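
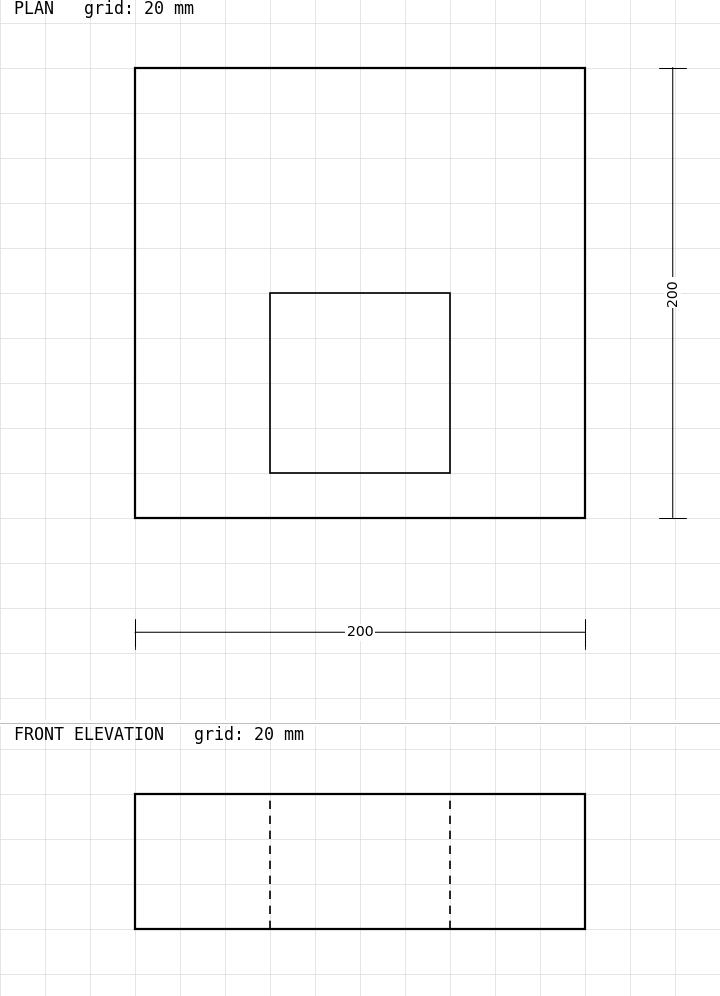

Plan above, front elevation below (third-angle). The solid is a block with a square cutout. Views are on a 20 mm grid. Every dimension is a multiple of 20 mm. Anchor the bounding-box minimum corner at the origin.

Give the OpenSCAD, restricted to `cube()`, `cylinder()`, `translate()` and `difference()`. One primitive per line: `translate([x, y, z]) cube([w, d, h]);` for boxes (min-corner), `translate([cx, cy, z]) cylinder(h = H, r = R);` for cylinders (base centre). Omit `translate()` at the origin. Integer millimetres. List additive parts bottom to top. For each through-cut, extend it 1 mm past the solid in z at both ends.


difference() {
  cube([200, 200, 60]);
  translate([60, 20, -1]) cube([80, 80, 62]);
}


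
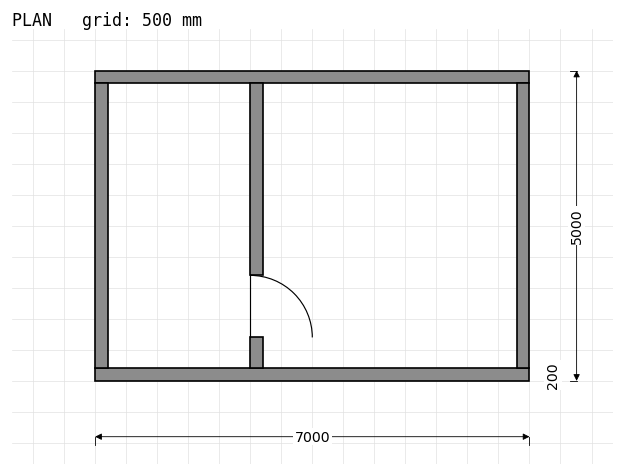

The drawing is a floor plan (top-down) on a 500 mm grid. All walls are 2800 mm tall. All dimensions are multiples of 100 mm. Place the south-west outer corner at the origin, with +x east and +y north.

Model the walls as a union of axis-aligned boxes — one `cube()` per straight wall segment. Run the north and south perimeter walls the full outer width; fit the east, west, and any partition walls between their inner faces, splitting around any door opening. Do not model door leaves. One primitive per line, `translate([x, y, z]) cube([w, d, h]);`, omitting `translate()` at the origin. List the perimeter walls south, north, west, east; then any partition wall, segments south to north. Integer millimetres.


cube([7000, 200, 2800]);
translate([0, 4800, 0]) cube([7000, 200, 2800]);
translate([0, 200, 0]) cube([200, 4600, 2800]);
translate([6800, 200, 0]) cube([200, 4600, 2800]);
translate([2500, 200, 0]) cube([200, 500, 2800]);
translate([2500, 1700, 0]) cube([200, 3100, 2800]);


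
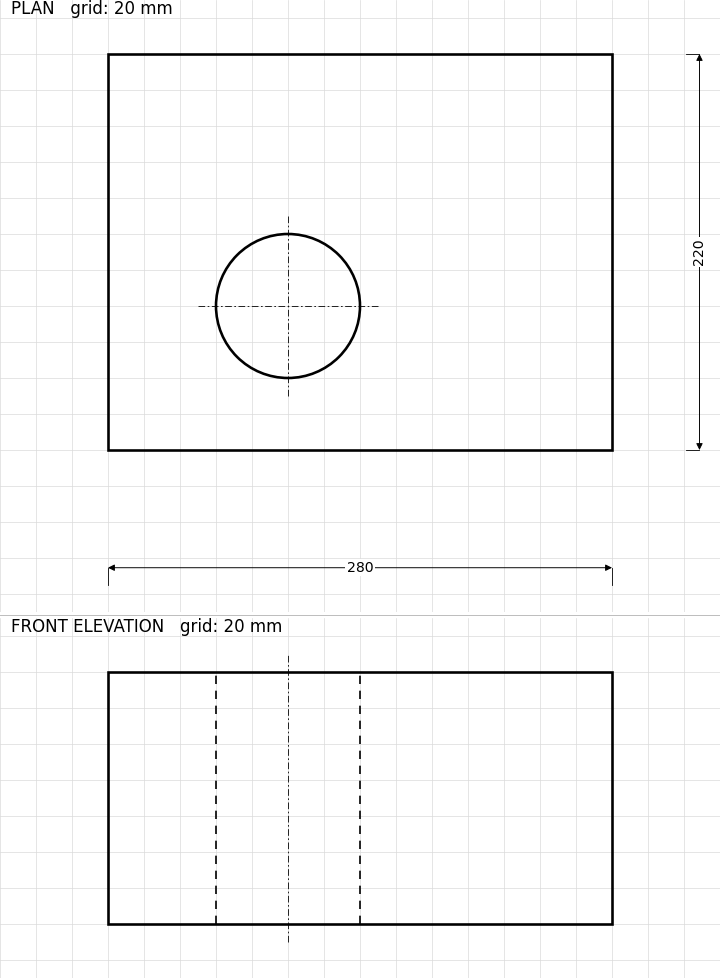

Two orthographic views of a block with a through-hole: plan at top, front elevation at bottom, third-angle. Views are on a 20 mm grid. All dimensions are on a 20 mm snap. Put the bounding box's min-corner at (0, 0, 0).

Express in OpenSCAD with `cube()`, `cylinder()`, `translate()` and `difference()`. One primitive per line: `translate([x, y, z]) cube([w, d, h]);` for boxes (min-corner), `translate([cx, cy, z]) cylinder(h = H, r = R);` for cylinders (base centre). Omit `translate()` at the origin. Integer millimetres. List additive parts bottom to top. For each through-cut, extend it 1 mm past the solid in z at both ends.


difference() {
  cube([280, 220, 140]);
  translate([100, 80, -1]) cylinder(h = 142, r = 40);
}


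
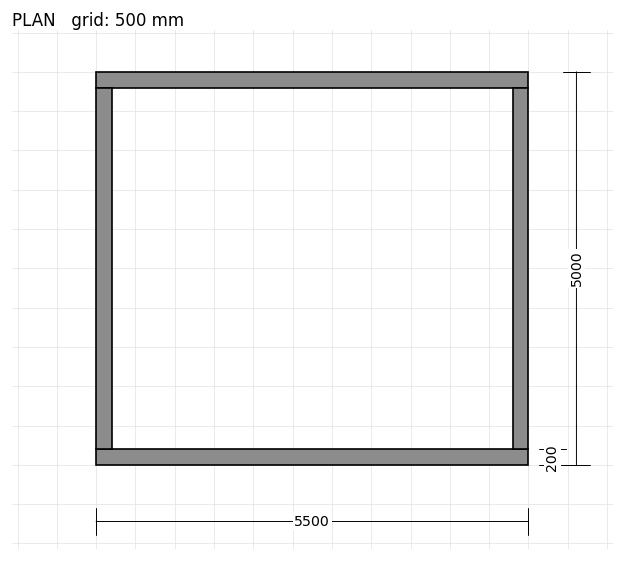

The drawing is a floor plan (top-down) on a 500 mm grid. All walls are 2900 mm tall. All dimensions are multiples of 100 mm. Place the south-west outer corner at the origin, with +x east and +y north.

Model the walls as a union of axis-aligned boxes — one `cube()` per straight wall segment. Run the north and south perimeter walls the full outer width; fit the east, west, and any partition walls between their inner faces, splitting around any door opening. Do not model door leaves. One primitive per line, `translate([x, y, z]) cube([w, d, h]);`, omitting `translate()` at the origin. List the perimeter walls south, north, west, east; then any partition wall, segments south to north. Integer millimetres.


cube([5500, 200, 2900]);
translate([0, 4800, 0]) cube([5500, 200, 2900]);
translate([0, 200, 0]) cube([200, 4600, 2900]);
translate([5300, 200, 0]) cube([200, 4600, 2900]);


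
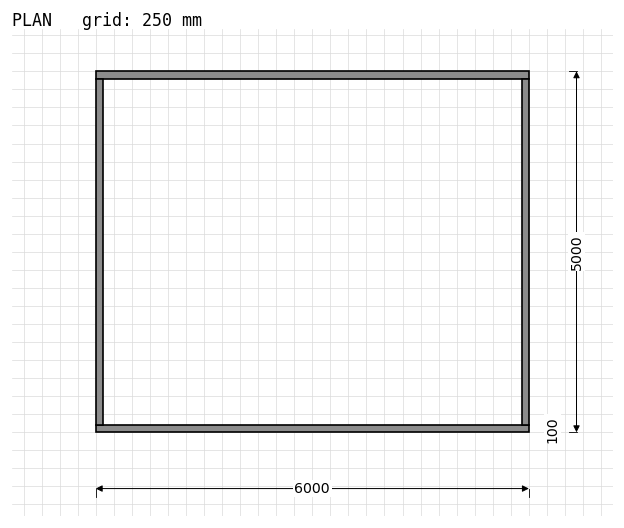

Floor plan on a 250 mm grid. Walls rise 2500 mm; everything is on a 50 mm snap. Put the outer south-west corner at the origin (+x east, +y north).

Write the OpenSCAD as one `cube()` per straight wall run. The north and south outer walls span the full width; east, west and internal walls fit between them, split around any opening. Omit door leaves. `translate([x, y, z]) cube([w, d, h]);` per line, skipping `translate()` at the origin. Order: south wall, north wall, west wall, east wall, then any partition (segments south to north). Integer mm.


cube([6000, 100, 2500]);
translate([0, 4900, 0]) cube([6000, 100, 2500]);
translate([0, 100, 0]) cube([100, 4800, 2500]);
translate([5900, 100, 0]) cube([100, 4800, 2500]);


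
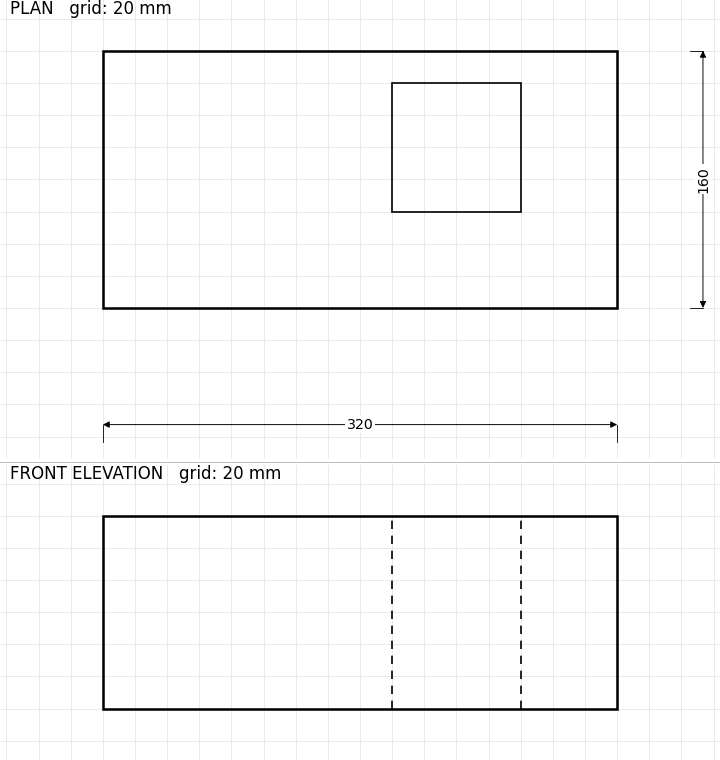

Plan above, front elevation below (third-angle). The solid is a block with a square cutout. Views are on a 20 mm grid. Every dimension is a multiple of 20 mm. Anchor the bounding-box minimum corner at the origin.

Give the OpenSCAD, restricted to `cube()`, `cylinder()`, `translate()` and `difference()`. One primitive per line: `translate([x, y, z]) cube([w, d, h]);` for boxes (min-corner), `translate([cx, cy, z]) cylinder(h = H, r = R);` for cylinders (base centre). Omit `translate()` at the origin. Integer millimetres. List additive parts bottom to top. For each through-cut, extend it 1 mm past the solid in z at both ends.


difference() {
  cube([320, 160, 120]);
  translate([180, 60, -1]) cube([80, 80, 122]);
}


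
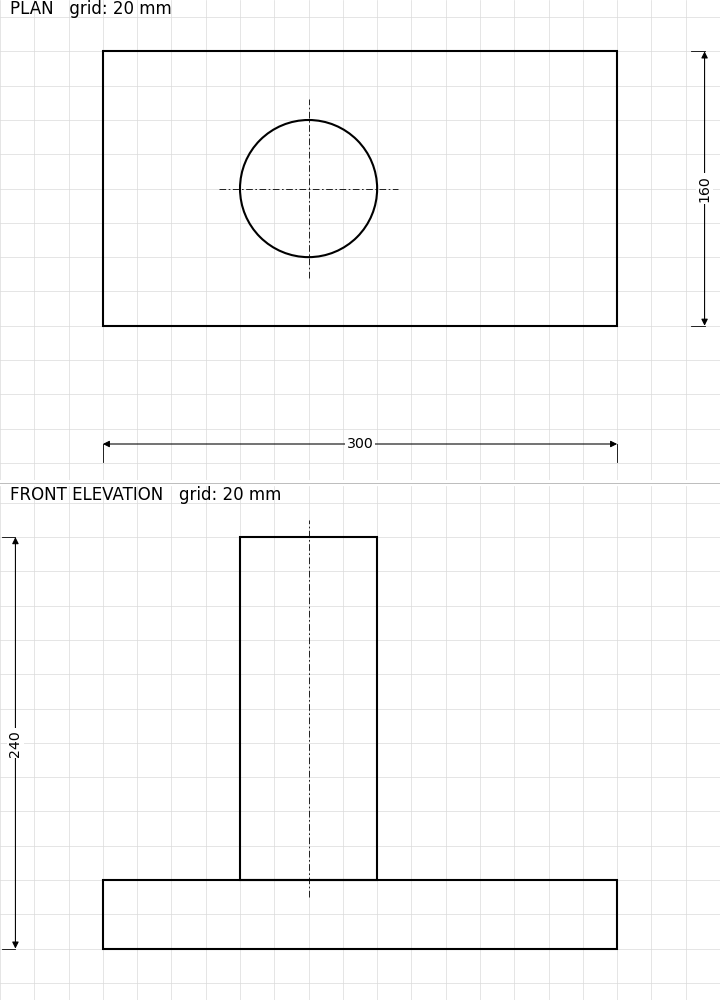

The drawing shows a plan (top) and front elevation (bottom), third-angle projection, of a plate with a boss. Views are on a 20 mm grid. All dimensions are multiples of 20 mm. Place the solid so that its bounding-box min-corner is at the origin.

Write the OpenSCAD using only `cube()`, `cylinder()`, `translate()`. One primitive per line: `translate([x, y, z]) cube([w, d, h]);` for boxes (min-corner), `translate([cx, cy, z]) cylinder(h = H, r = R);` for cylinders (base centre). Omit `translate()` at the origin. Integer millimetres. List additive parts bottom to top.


cube([300, 160, 40]);
translate([120, 80, 40]) cylinder(h = 200, r = 40);


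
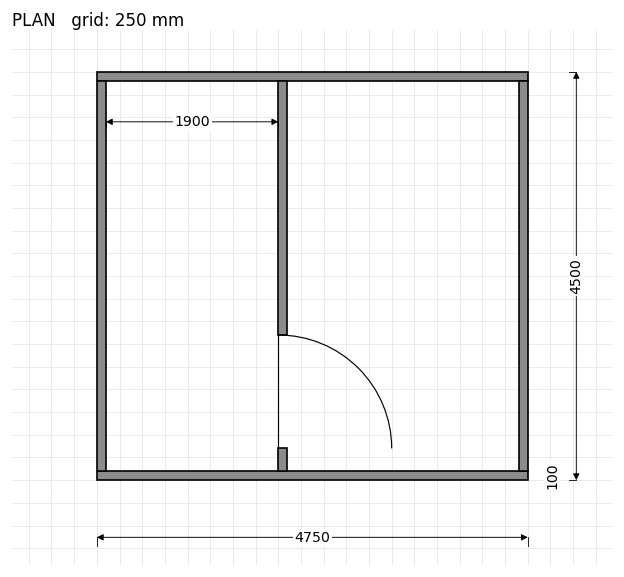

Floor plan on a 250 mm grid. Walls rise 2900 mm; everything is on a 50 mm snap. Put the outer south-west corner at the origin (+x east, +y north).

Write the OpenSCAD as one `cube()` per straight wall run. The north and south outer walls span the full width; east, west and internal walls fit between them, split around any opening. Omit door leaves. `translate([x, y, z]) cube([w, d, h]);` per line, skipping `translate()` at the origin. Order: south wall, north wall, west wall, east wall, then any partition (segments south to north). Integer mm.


cube([4750, 100, 2900]);
translate([0, 4400, 0]) cube([4750, 100, 2900]);
translate([0, 100, 0]) cube([100, 4300, 2900]);
translate([4650, 100, 0]) cube([100, 4300, 2900]);
translate([2000, 100, 0]) cube([100, 250, 2900]);
translate([2000, 1600, 0]) cube([100, 2800, 2900]);


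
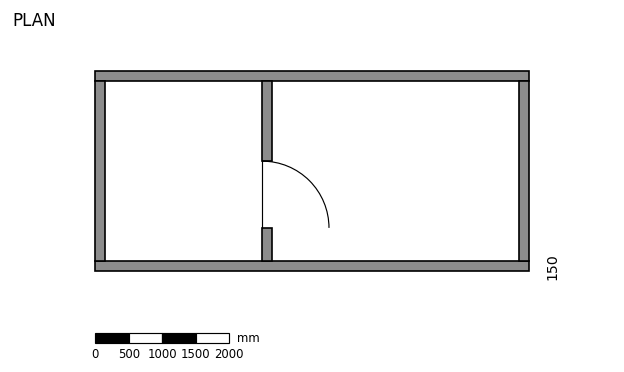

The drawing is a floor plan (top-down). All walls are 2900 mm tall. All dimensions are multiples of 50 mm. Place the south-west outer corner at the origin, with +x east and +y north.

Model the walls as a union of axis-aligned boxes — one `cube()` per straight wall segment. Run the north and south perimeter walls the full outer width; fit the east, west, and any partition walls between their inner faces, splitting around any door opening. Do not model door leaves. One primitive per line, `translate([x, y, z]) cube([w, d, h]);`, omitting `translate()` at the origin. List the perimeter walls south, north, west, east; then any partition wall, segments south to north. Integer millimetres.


cube([6500, 150, 2900]);
translate([0, 2850, 0]) cube([6500, 150, 2900]);
translate([0, 150, 0]) cube([150, 2700, 2900]);
translate([6350, 150, 0]) cube([150, 2700, 2900]);
translate([2500, 150, 0]) cube([150, 500, 2900]);
translate([2500, 1650, 0]) cube([150, 1200, 2900]);


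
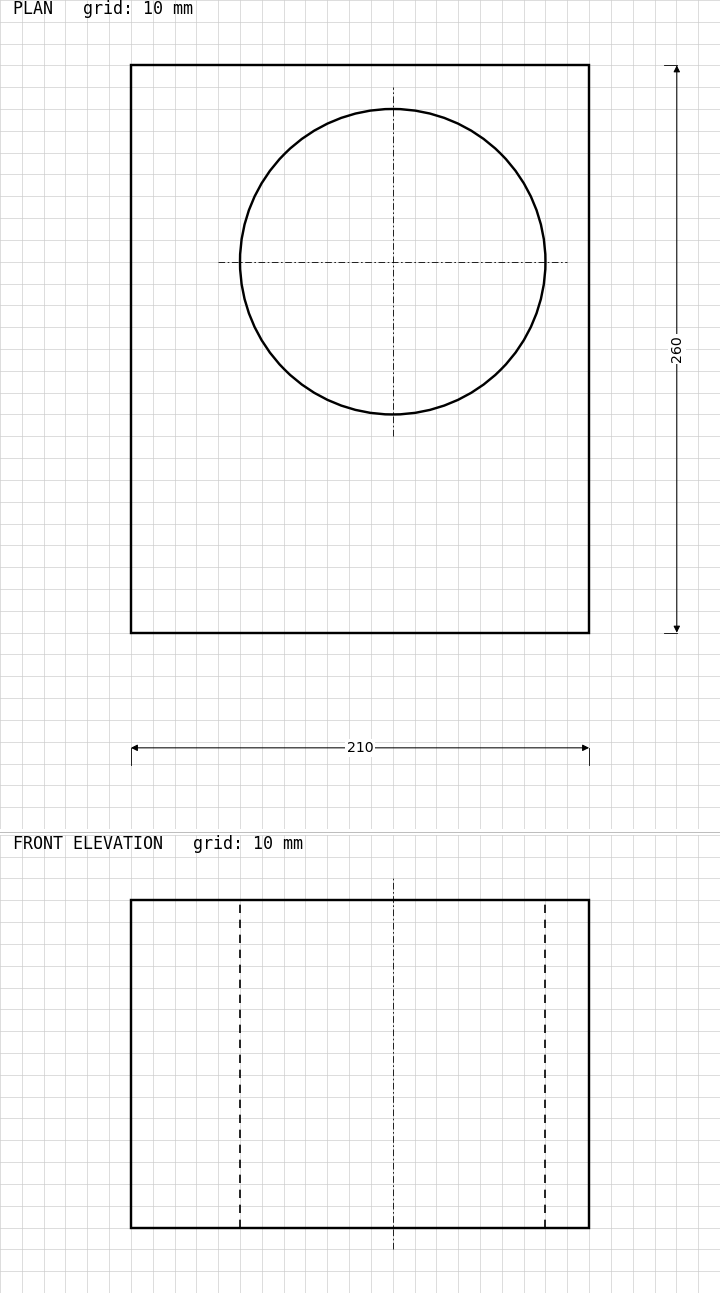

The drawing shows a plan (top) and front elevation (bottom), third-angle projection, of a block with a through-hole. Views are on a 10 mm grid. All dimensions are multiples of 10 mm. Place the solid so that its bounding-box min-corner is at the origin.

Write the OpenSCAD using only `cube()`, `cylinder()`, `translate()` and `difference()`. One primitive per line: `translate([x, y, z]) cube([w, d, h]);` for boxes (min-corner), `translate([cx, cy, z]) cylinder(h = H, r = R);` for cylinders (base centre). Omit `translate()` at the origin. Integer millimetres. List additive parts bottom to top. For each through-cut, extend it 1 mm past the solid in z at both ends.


difference() {
  cube([210, 260, 150]);
  translate([120, 170, -1]) cylinder(h = 152, r = 70);
}


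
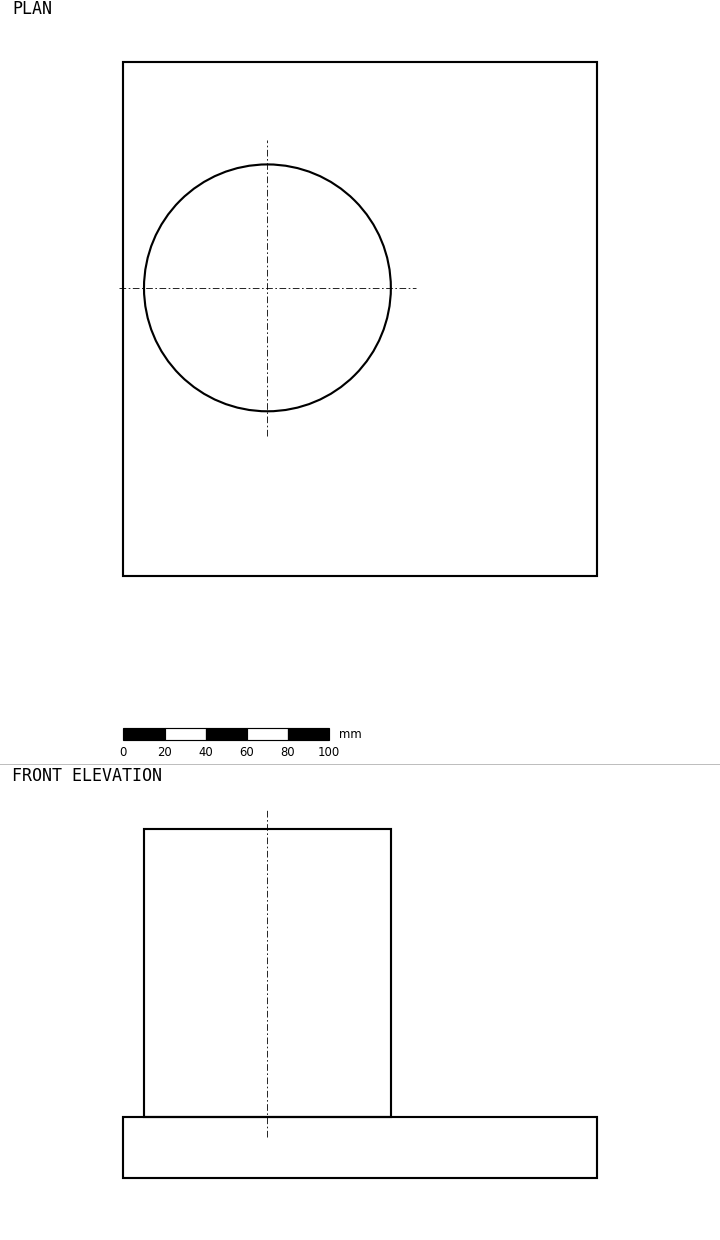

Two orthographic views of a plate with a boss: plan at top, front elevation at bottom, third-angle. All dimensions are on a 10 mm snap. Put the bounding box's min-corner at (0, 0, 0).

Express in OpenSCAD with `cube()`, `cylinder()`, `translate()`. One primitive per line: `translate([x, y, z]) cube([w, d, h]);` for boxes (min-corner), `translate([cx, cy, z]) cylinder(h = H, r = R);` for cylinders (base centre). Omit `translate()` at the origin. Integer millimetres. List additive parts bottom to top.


cube([230, 250, 30]);
translate([70, 140, 30]) cylinder(h = 140, r = 60);


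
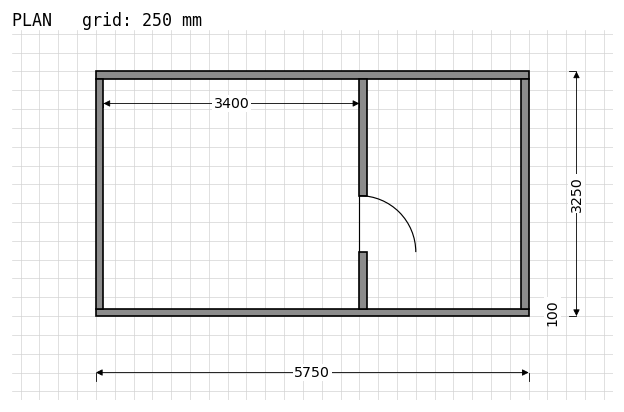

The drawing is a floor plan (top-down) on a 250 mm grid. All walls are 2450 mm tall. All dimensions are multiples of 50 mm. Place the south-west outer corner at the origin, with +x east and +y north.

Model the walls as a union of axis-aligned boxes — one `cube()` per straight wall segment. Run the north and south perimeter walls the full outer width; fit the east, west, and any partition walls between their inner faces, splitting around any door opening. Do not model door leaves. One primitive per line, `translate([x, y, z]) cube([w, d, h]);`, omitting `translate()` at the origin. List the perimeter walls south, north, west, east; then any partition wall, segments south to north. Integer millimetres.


cube([5750, 100, 2450]);
translate([0, 3150, 0]) cube([5750, 100, 2450]);
translate([0, 100, 0]) cube([100, 3050, 2450]);
translate([5650, 100, 0]) cube([100, 3050, 2450]);
translate([3500, 100, 0]) cube([100, 750, 2450]);
translate([3500, 1600, 0]) cube([100, 1550, 2450]);


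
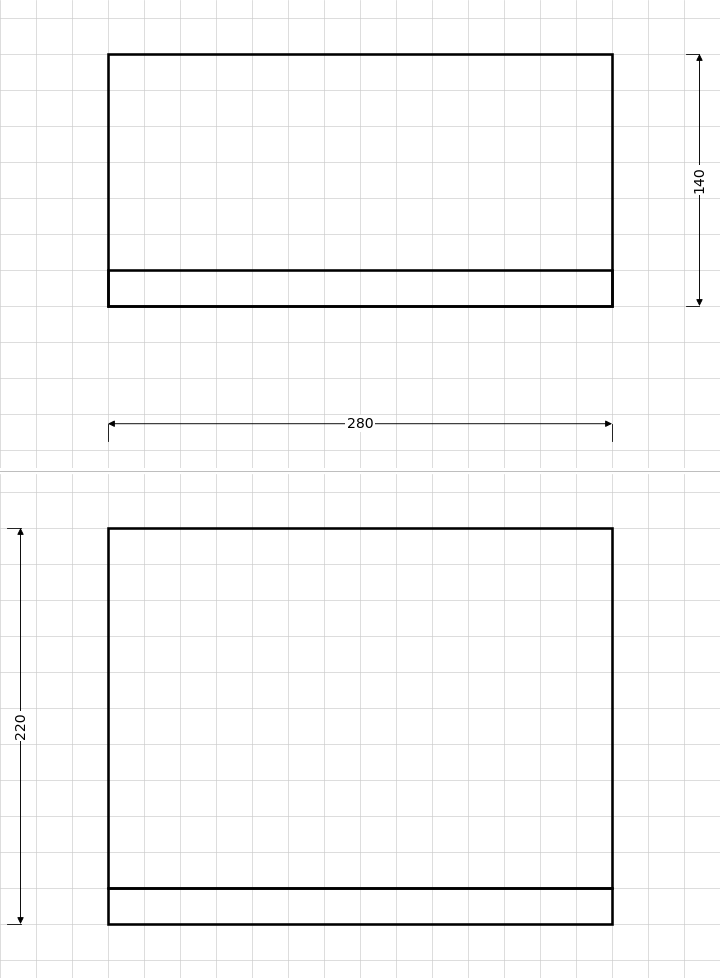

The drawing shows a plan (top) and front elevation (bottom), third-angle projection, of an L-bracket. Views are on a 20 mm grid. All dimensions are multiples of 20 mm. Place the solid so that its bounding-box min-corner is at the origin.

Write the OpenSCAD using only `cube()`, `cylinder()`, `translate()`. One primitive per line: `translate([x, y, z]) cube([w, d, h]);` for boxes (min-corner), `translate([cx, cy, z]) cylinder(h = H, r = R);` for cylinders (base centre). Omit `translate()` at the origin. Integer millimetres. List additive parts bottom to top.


cube([280, 140, 20]);
translate([0, 0, 20]) cube([280, 20, 200]);


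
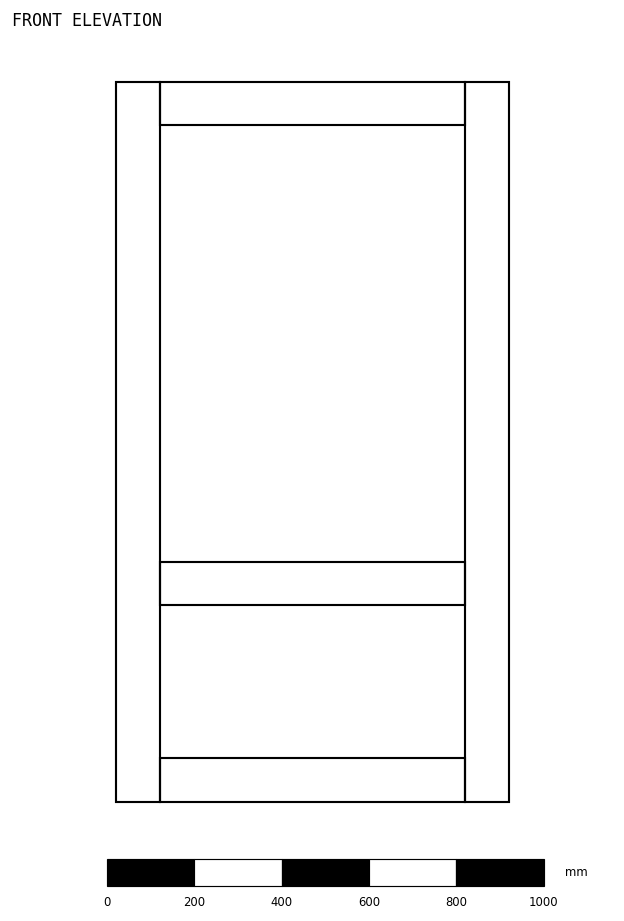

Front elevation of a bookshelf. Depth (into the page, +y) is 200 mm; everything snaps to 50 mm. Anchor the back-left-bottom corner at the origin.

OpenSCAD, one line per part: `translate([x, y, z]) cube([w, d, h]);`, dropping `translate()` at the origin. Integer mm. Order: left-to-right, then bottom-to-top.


cube([100, 200, 1650]);
translate([100, 0, 0]) cube([700, 200, 100]);
translate([100, 0, 450]) cube([700, 200, 100]);
translate([100, 0, 1550]) cube([700, 200, 100]);
translate([800, 0, 0]) cube([100, 200, 1650]);


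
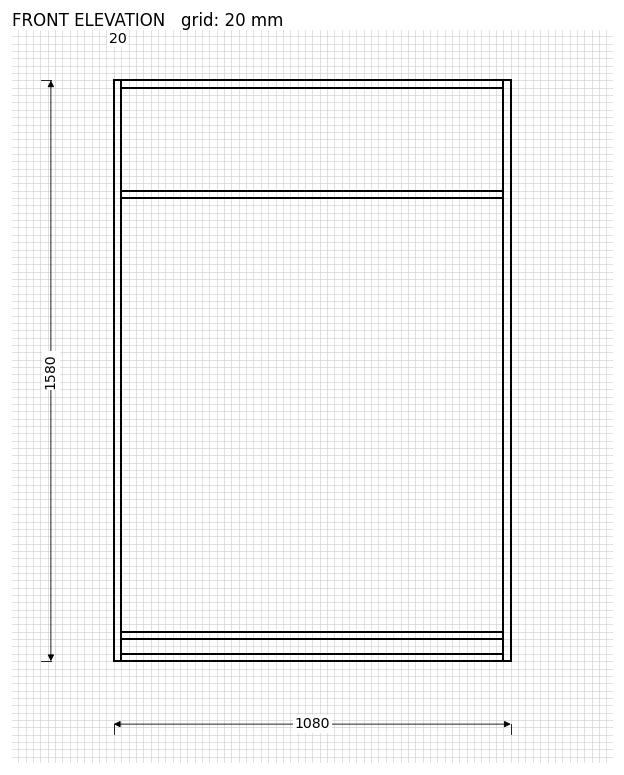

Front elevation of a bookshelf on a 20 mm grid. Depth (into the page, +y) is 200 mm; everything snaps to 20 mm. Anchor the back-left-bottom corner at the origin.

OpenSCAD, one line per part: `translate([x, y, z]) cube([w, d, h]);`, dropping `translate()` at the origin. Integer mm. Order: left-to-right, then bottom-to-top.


cube([20, 200, 1580]);
translate([20, 0, 0]) cube([1040, 200, 20]);
translate([20, 0, 60]) cube([1040, 200, 20]);
translate([20, 0, 1260]) cube([1040, 200, 20]);
translate([20, 0, 1560]) cube([1040, 200, 20]);
translate([1060, 0, 0]) cube([20, 200, 1580]);


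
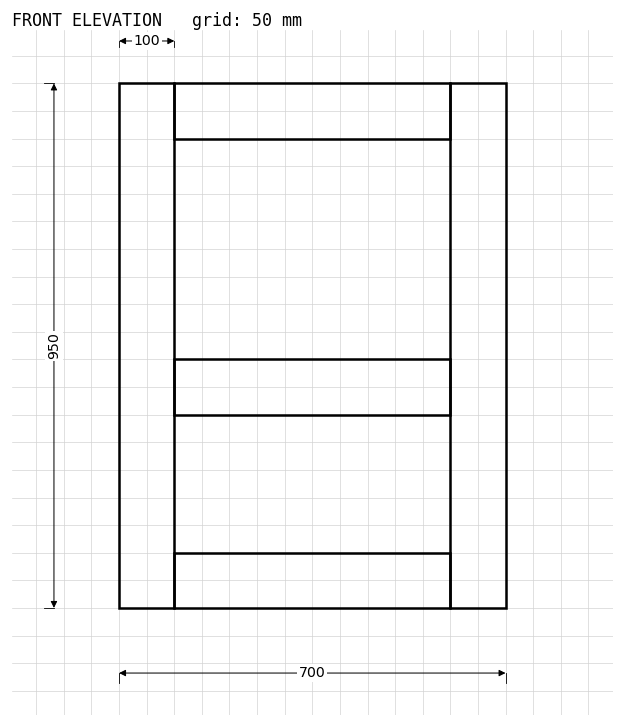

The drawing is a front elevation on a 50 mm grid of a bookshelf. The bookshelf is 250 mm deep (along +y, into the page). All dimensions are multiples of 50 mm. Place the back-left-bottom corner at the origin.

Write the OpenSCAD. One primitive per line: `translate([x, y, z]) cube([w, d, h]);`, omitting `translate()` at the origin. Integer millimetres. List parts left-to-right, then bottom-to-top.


cube([100, 250, 950]);
translate([100, 0, 0]) cube([500, 250, 100]);
translate([100, 0, 350]) cube([500, 250, 100]);
translate([100, 0, 850]) cube([500, 250, 100]);
translate([600, 0, 0]) cube([100, 250, 950]);


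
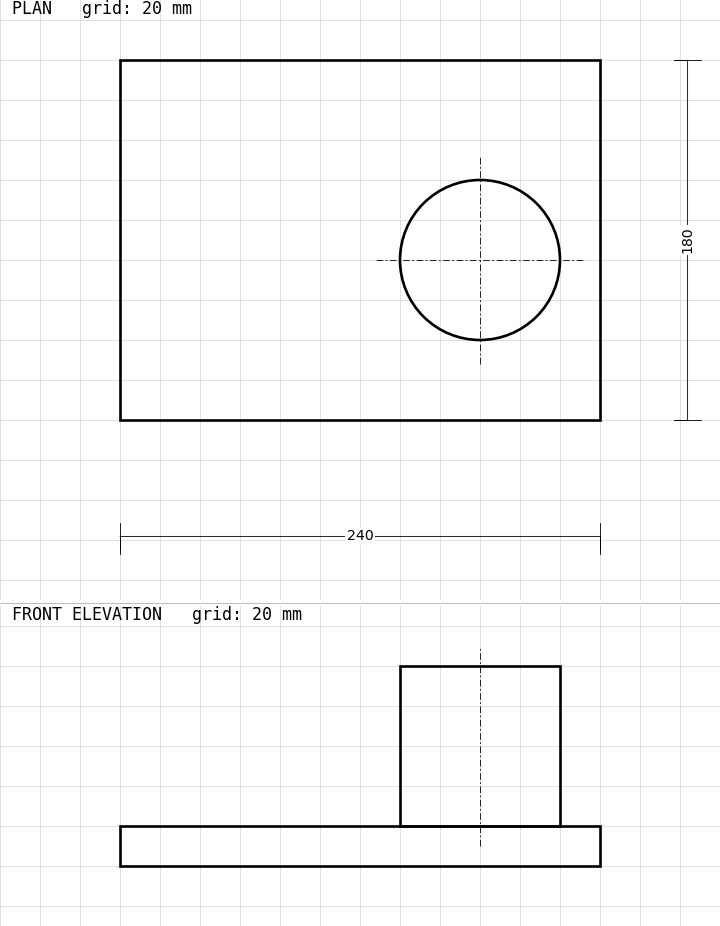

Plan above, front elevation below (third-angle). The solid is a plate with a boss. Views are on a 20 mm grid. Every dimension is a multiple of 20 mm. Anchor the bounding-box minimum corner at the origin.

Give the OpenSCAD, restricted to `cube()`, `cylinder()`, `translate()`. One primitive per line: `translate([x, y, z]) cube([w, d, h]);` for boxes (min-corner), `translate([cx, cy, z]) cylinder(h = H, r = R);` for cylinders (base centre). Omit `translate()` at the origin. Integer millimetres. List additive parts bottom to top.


cube([240, 180, 20]);
translate([180, 80, 20]) cylinder(h = 80, r = 40);


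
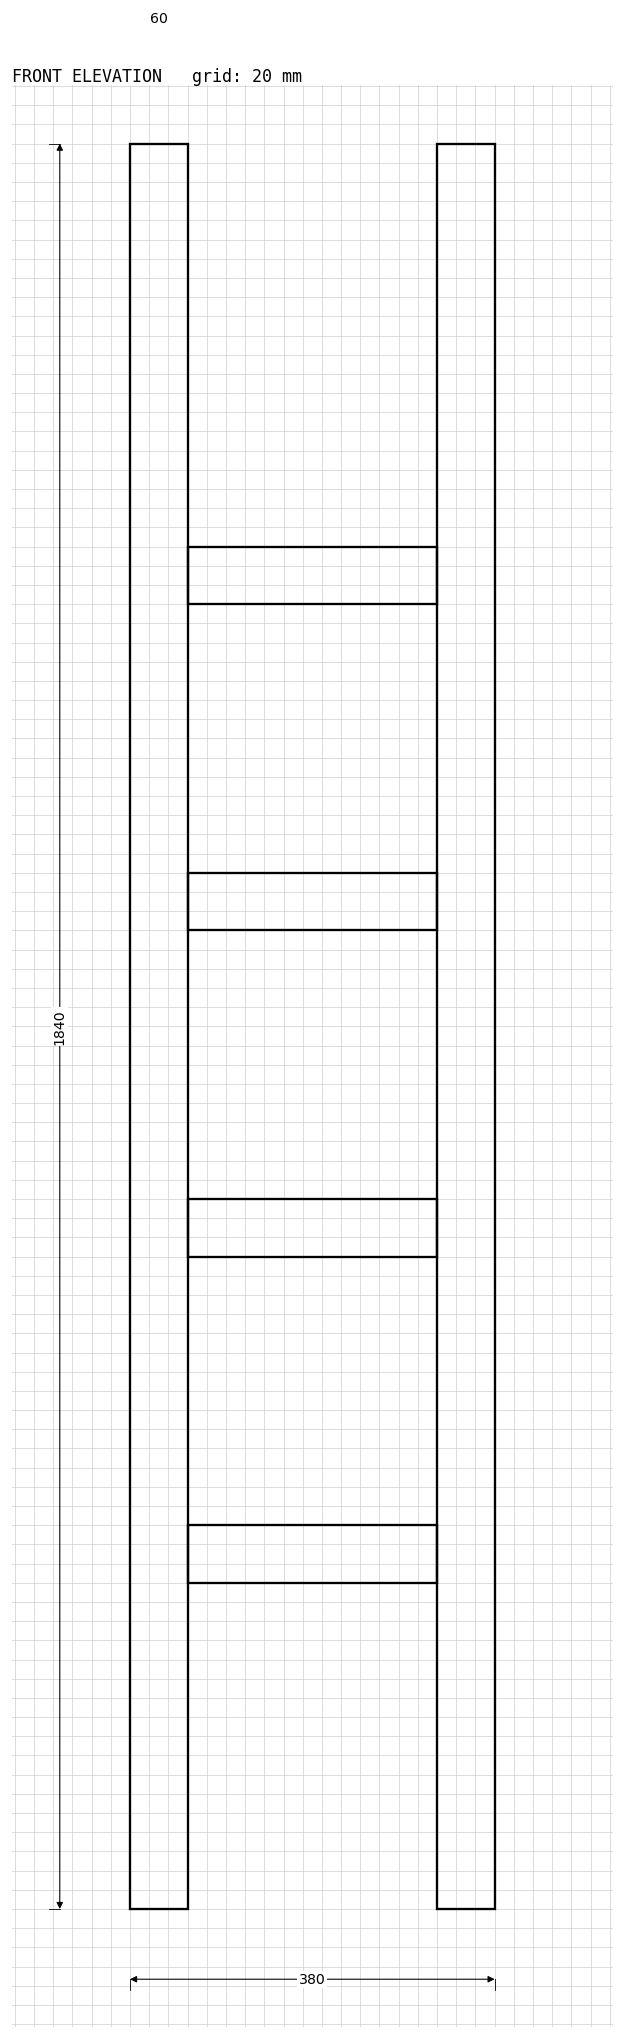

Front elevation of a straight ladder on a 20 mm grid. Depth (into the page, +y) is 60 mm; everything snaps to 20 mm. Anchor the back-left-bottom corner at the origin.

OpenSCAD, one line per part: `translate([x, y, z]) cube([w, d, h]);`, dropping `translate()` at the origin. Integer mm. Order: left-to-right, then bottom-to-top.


cube([60, 60, 1840]);
translate([60, 0, 340]) cube([260, 60, 60]);
translate([60, 0, 680]) cube([260, 60, 60]);
translate([60, 0, 1020]) cube([260, 60, 60]);
translate([60, 0, 1360]) cube([260, 60, 60]);
translate([320, 0, 0]) cube([60, 60, 1840]);


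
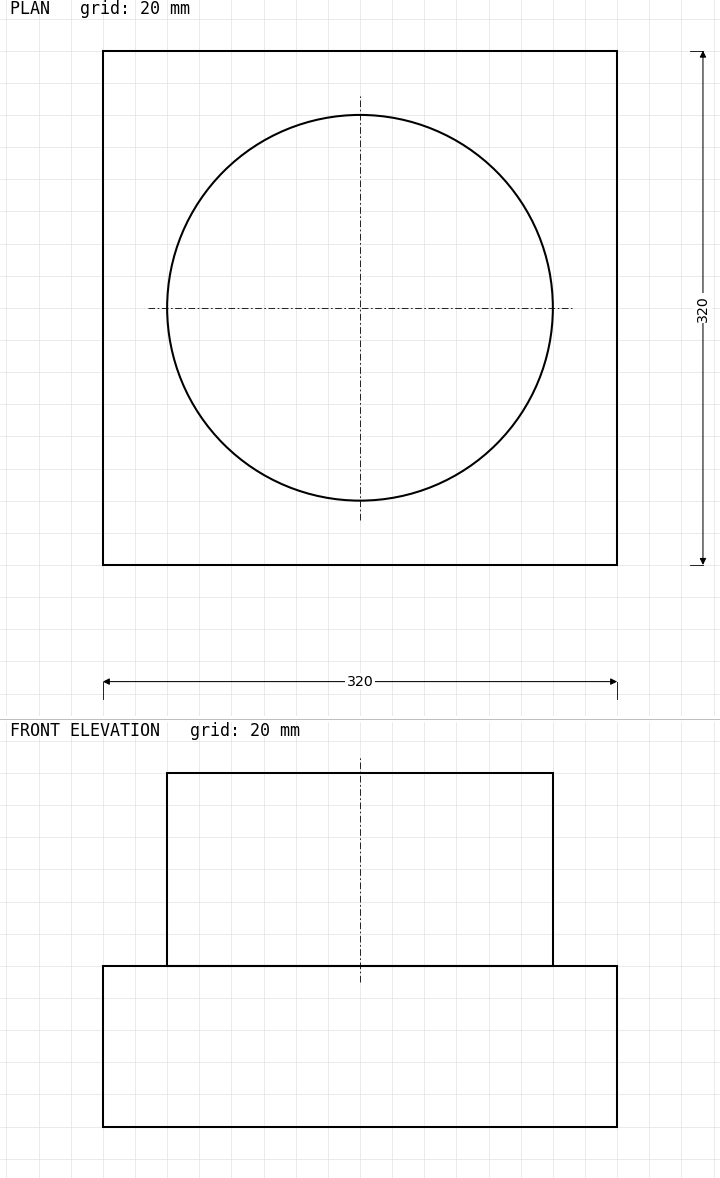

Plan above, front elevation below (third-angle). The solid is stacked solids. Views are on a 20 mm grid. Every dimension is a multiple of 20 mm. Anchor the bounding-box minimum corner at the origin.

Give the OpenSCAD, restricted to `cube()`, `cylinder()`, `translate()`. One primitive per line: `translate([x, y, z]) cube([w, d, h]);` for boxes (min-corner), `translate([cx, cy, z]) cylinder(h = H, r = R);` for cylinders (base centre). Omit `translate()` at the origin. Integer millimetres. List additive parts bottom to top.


cube([320, 320, 100]);
translate([160, 160, 100]) cylinder(h = 120, r = 120);


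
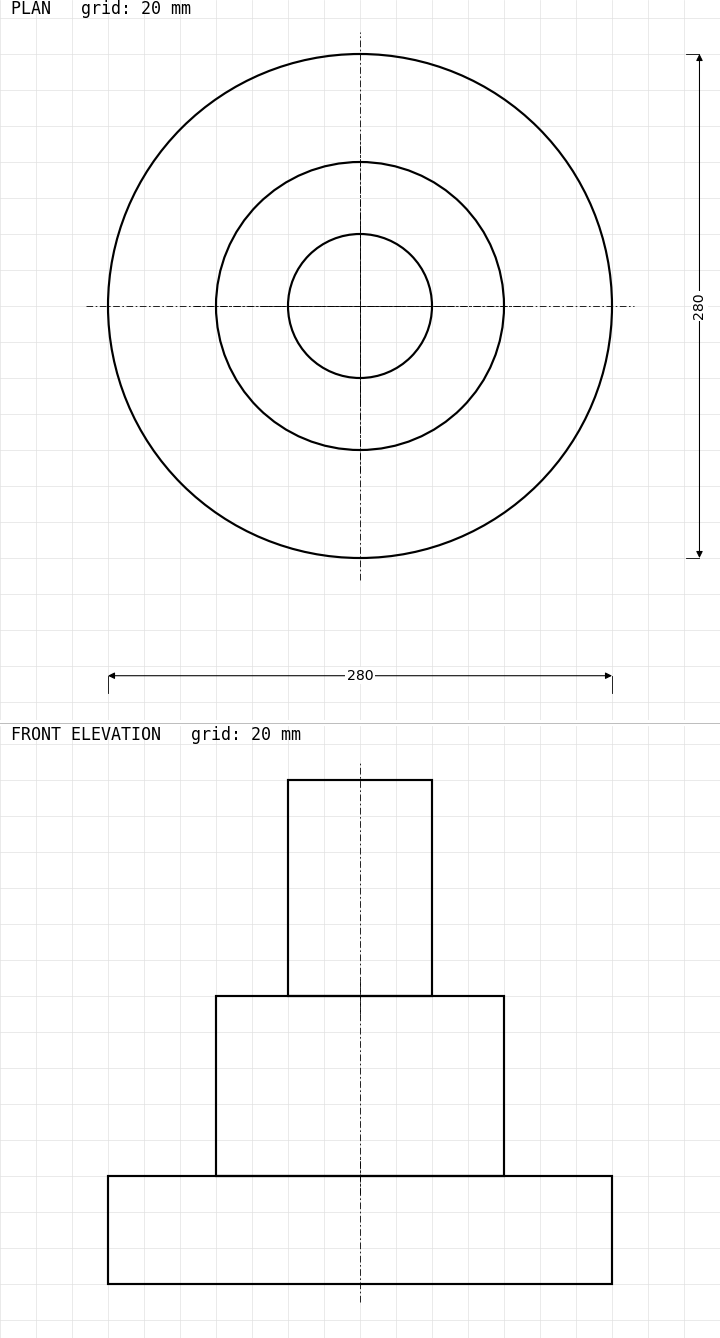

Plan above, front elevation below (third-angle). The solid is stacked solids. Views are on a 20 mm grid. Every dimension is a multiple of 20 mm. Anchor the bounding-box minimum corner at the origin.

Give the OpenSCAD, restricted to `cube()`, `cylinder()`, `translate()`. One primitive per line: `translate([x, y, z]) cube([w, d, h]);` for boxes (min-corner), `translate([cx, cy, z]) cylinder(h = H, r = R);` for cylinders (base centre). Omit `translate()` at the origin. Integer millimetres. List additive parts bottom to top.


translate([140, 140, 0]) cylinder(h = 60, r = 140);
translate([140, 140, 60]) cylinder(h = 100, r = 80);
translate([140, 140, 160]) cylinder(h = 120, r = 40);


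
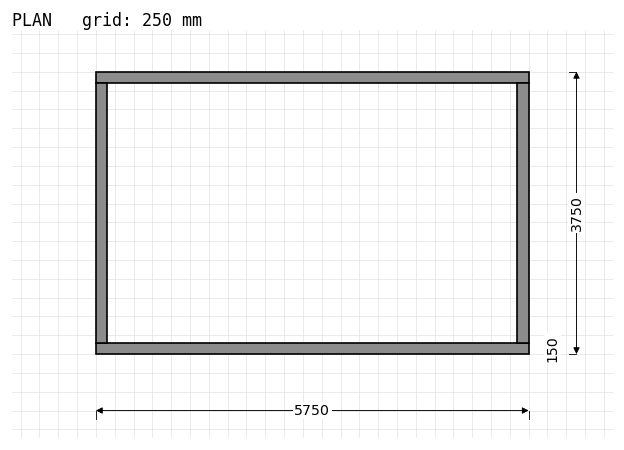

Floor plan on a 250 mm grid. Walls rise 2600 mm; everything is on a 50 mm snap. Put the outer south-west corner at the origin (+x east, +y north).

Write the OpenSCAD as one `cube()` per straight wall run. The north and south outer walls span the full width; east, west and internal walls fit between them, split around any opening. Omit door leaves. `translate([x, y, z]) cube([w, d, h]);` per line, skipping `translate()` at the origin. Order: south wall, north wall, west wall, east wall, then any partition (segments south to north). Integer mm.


cube([5750, 150, 2600]);
translate([0, 3600, 0]) cube([5750, 150, 2600]);
translate([0, 150, 0]) cube([150, 3450, 2600]);
translate([5600, 150, 0]) cube([150, 3450, 2600]);


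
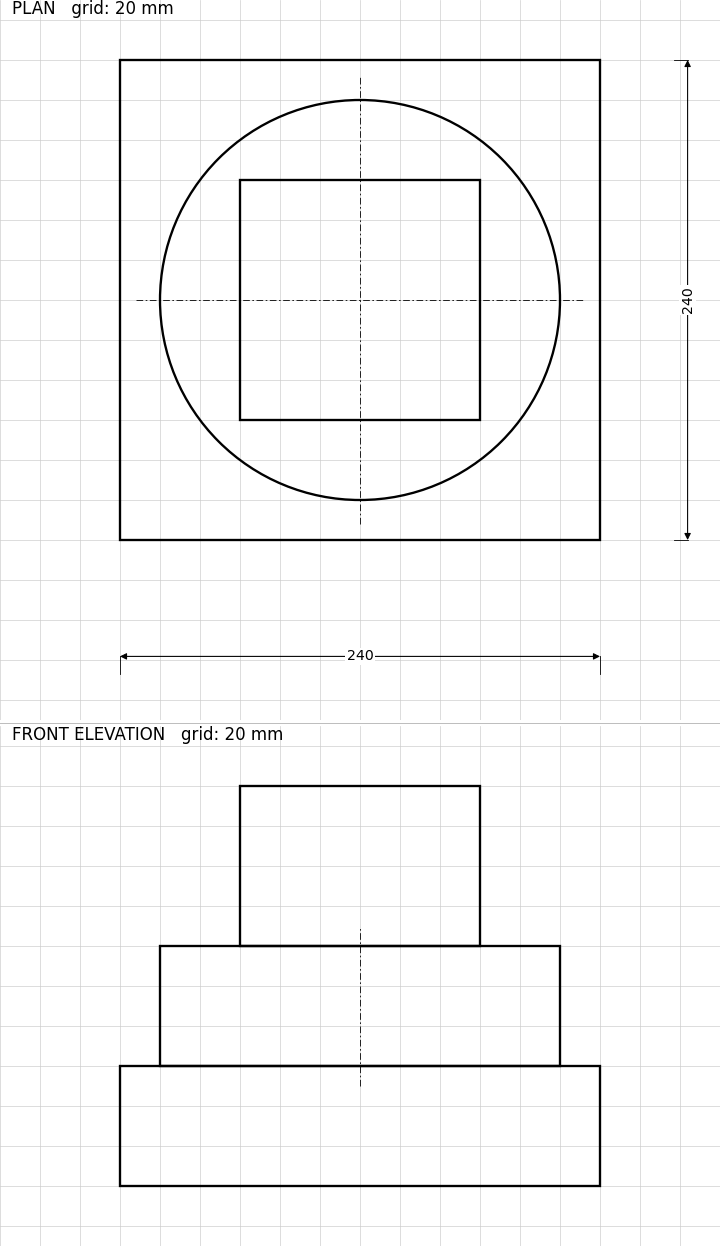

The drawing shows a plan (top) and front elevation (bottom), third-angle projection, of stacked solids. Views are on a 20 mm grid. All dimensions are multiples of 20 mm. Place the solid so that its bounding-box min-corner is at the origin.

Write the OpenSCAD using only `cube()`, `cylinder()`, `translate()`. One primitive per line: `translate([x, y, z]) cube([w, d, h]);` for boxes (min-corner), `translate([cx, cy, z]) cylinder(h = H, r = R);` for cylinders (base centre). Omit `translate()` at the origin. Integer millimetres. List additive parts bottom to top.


cube([240, 240, 60]);
translate([120, 120, 60]) cylinder(h = 60, r = 100);
translate([60, 60, 120]) cube([120, 120, 80]);


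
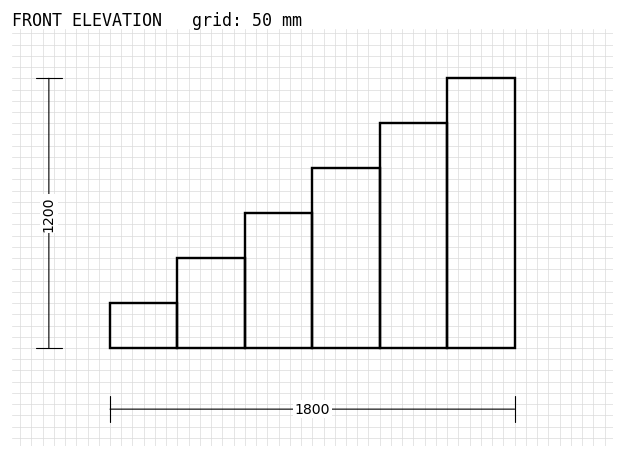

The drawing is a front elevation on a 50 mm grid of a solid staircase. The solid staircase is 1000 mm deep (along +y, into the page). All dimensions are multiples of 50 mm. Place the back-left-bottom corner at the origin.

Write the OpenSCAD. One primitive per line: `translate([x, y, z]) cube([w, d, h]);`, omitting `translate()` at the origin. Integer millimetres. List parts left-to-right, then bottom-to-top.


cube([300, 1000, 200]);
translate([300, 0, 0]) cube([300, 1000, 400]);
translate([600, 0, 0]) cube([300, 1000, 600]);
translate([900, 0, 0]) cube([300, 1000, 800]);
translate([1200, 0, 0]) cube([300, 1000, 1000]);
translate([1500, 0, 0]) cube([300, 1000, 1200]);


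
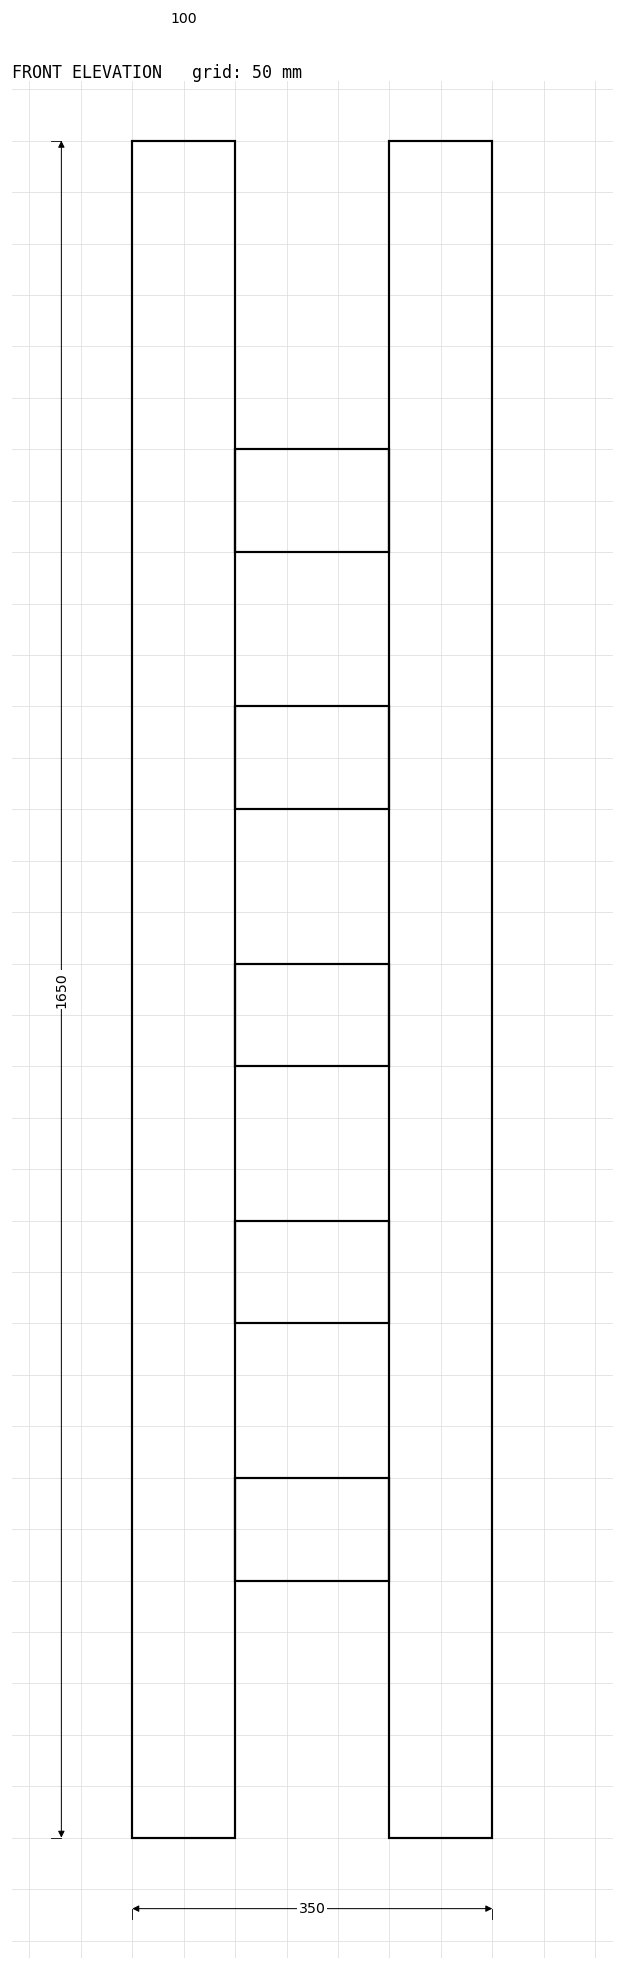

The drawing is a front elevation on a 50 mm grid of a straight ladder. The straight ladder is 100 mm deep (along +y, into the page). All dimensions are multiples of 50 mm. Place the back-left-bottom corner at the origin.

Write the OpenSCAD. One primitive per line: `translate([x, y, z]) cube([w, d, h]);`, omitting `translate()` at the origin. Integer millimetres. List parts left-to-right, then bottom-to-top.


cube([100, 100, 1650]);
translate([100, 0, 250]) cube([150, 100, 100]);
translate([100, 0, 500]) cube([150, 100, 100]);
translate([100, 0, 750]) cube([150, 100, 100]);
translate([100, 0, 1000]) cube([150, 100, 100]);
translate([100, 0, 1250]) cube([150, 100, 100]);
translate([250, 0, 0]) cube([100, 100, 1650]);


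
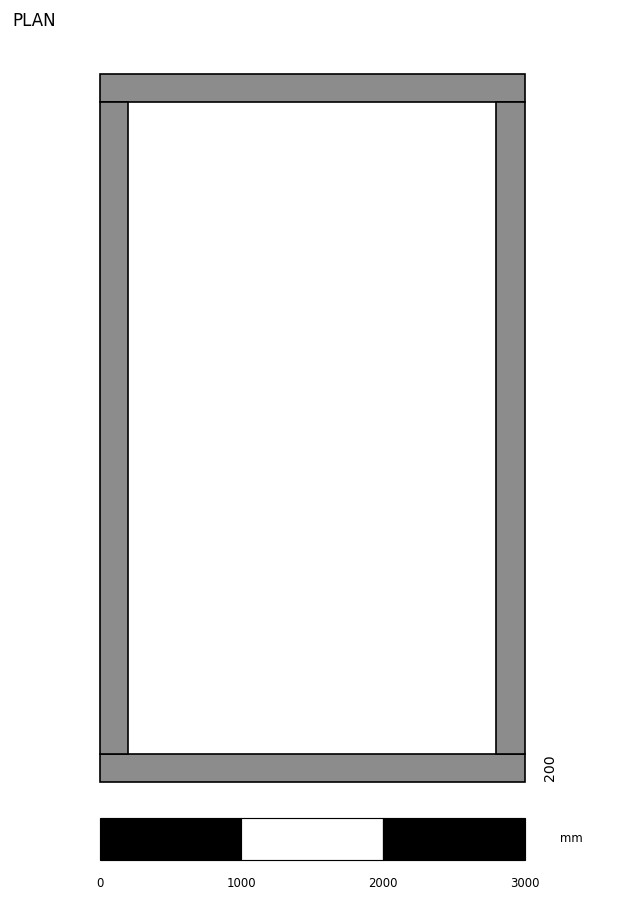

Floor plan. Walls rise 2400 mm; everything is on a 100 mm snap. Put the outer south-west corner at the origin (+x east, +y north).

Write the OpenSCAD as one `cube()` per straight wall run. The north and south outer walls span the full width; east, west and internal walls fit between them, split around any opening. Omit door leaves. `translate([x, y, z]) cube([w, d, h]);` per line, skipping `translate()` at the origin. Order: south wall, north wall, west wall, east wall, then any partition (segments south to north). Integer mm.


cube([3000, 200, 2400]);
translate([0, 4800, 0]) cube([3000, 200, 2400]);
translate([0, 200, 0]) cube([200, 4600, 2400]);
translate([2800, 200, 0]) cube([200, 4600, 2400]);


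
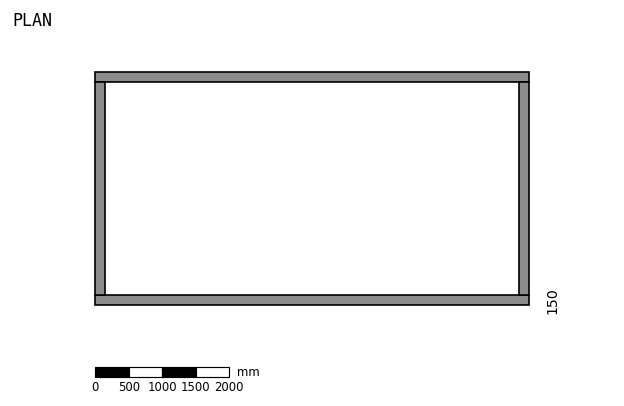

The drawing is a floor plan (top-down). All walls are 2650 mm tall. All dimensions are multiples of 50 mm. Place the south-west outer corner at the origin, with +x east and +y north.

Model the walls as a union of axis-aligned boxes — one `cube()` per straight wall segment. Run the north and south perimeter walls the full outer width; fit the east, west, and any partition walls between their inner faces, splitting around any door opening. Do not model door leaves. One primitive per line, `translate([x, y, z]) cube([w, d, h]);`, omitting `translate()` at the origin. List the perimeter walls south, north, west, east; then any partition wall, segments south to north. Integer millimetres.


cube([6500, 150, 2650]);
translate([0, 3350, 0]) cube([6500, 150, 2650]);
translate([0, 150, 0]) cube([150, 3200, 2650]);
translate([6350, 150, 0]) cube([150, 3200, 2650]);


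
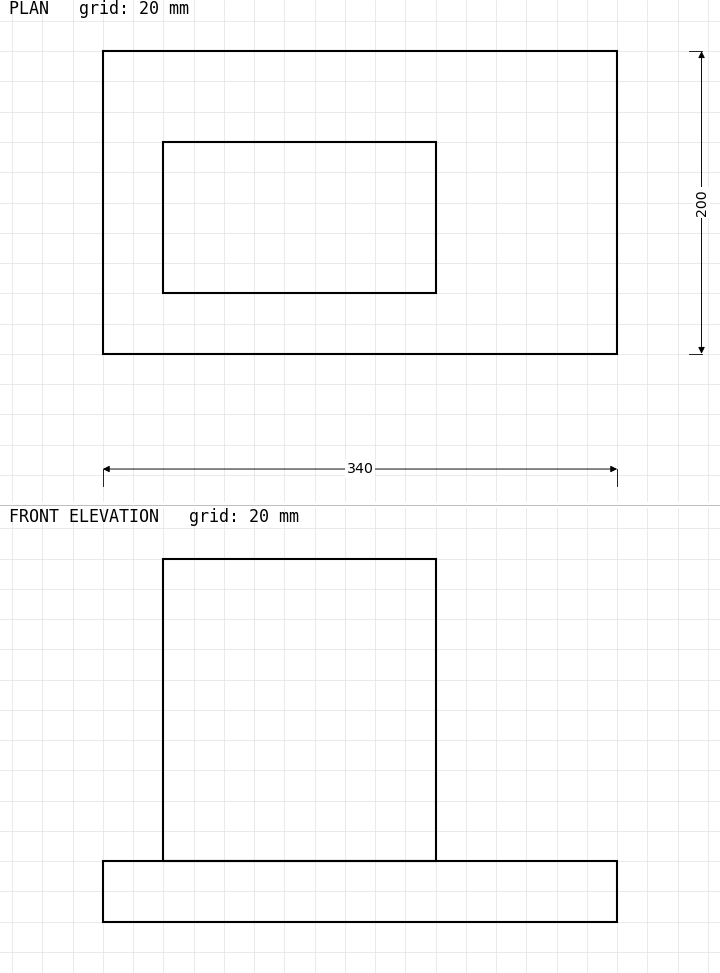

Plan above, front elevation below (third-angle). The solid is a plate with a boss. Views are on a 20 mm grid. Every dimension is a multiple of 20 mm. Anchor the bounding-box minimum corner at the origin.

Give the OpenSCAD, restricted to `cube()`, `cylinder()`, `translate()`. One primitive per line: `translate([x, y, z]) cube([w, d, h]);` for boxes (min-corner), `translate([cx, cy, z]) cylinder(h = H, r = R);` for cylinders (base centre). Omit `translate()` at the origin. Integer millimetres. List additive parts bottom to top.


cube([340, 200, 40]);
translate([40, 40, 40]) cube([180, 100, 200]);


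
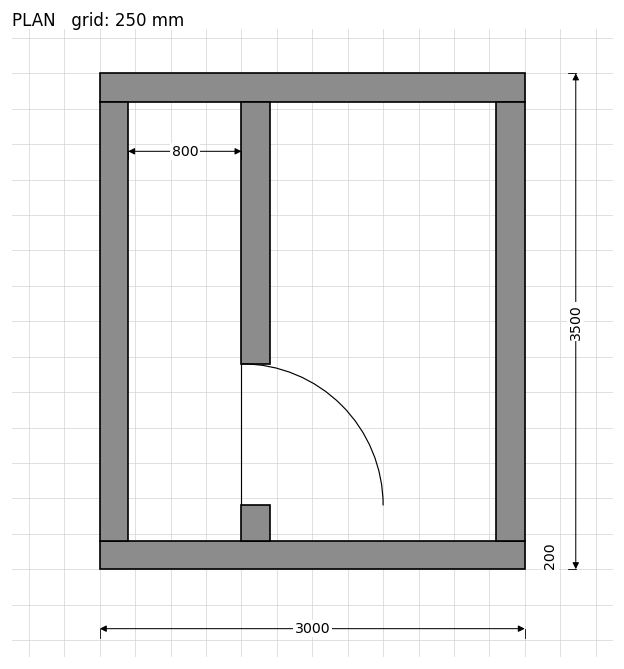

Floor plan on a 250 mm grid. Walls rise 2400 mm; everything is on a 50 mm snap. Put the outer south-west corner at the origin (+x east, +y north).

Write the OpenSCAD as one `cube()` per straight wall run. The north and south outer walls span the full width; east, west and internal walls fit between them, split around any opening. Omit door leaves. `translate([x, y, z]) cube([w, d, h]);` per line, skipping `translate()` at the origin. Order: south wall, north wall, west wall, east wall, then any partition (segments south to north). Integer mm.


cube([3000, 200, 2400]);
translate([0, 3300, 0]) cube([3000, 200, 2400]);
translate([0, 200, 0]) cube([200, 3100, 2400]);
translate([2800, 200, 0]) cube([200, 3100, 2400]);
translate([1000, 200, 0]) cube([200, 250, 2400]);
translate([1000, 1450, 0]) cube([200, 1850, 2400]);


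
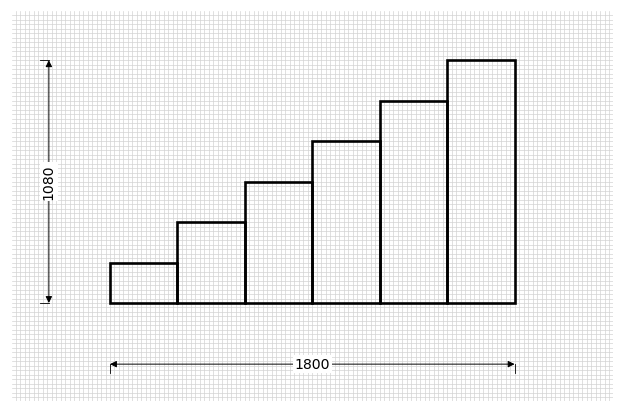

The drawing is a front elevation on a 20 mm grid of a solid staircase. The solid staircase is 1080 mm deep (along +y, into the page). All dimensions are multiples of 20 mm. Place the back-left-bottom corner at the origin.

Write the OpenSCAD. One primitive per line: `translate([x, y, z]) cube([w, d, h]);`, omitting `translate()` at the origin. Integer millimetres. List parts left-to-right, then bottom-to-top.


cube([300, 1080, 180]);
translate([300, 0, 0]) cube([300, 1080, 360]);
translate([600, 0, 0]) cube([300, 1080, 540]);
translate([900, 0, 0]) cube([300, 1080, 720]);
translate([1200, 0, 0]) cube([300, 1080, 900]);
translate([1500, 0, 0]) cube([300, 1080, 1080]);


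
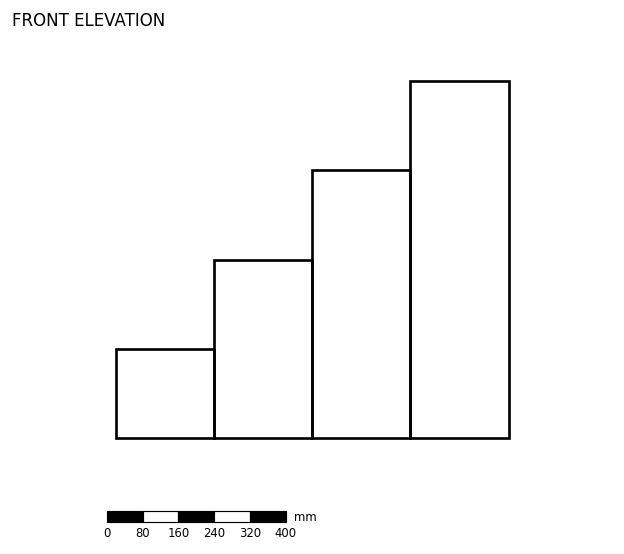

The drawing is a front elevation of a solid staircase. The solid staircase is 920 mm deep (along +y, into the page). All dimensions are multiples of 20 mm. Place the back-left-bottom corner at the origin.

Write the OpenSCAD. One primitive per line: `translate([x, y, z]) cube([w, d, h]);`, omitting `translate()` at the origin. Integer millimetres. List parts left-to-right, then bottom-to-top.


cube([220, 920, 200]);
translate([220, 0, 0]) cube([220, 920, 400]);
translate([440, 0, 0]) cube([220, 920, 600]);
translate([660, 0, 0]) cube([220, 920, 800]);


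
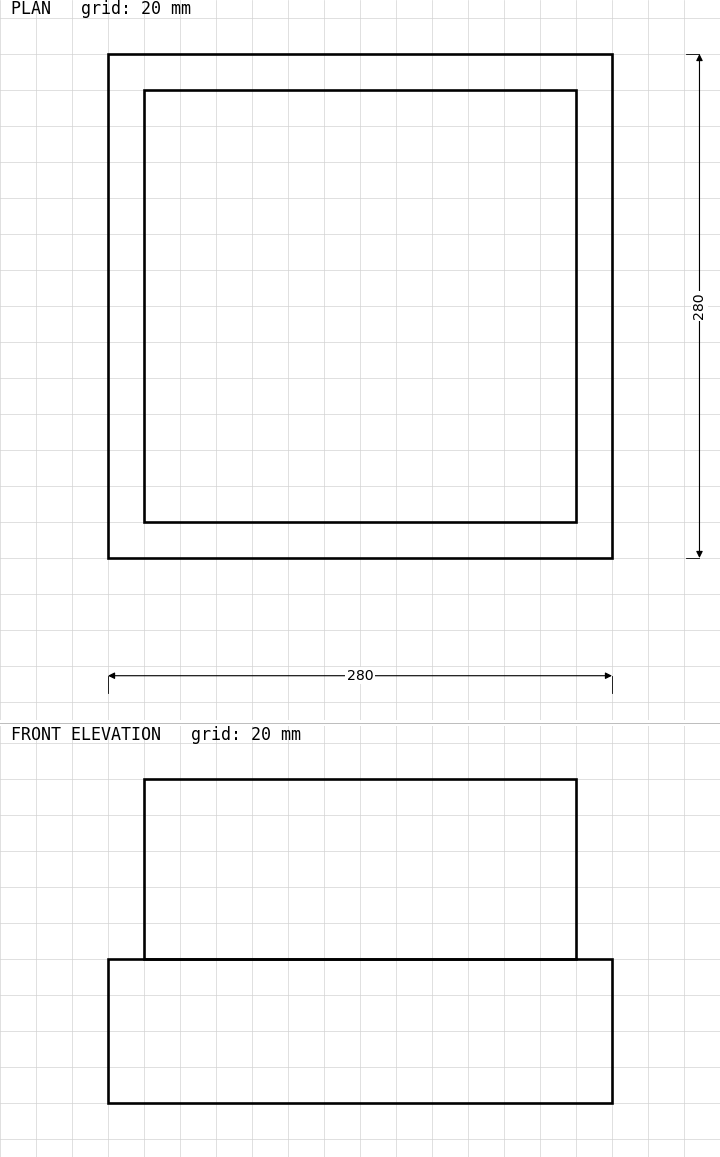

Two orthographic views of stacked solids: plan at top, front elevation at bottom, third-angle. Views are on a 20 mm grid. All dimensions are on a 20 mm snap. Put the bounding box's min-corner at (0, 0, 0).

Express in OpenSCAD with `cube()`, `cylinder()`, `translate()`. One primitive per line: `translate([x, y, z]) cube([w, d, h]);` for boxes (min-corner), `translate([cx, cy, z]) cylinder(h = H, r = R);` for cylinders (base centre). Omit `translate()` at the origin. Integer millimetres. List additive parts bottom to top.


cube([280, 280, 80]);
translate([20, 20, 80]) cube([240, 240, 100]);


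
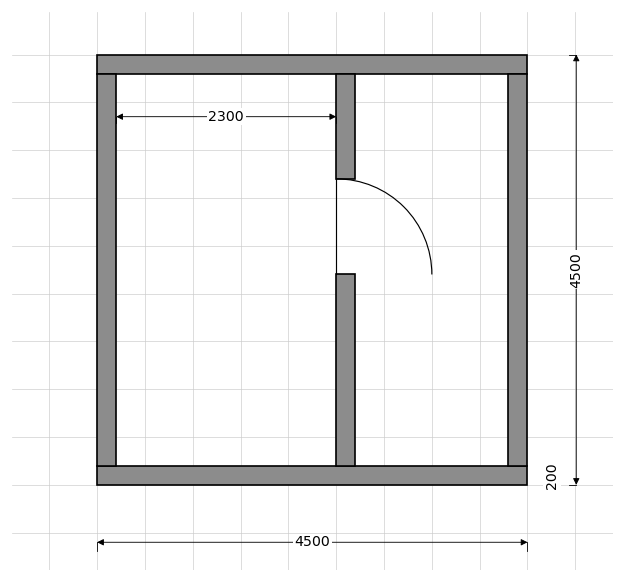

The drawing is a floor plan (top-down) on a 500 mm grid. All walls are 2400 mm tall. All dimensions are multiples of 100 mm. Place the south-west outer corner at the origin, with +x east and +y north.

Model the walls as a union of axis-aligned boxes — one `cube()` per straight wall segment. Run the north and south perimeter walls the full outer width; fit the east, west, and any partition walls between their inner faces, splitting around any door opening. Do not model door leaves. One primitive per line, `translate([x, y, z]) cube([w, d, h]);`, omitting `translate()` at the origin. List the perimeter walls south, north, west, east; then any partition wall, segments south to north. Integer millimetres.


cube([4500, 200, 2400]);
translate([0, 4300, 0]) cube([4500, 200, 2400]);
translate([0, 200, 0]) cube([200, 4100, 2400]);
translate([4300, 200, 0]) cube([200, 4100, 2400]);
translate([2500, 200, 0]) cube([200, 2000, 2400]);
translate([2500, 3200, 0]) cube([200, 1100, 2400]);


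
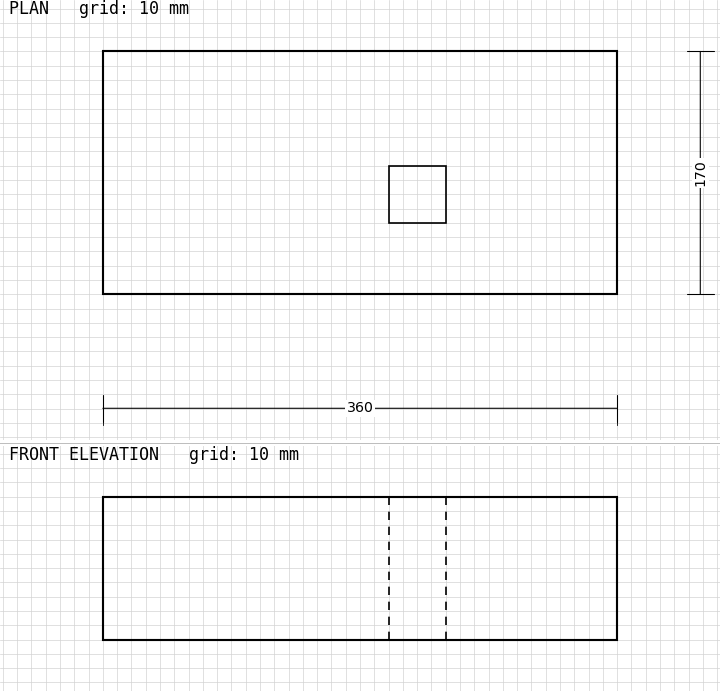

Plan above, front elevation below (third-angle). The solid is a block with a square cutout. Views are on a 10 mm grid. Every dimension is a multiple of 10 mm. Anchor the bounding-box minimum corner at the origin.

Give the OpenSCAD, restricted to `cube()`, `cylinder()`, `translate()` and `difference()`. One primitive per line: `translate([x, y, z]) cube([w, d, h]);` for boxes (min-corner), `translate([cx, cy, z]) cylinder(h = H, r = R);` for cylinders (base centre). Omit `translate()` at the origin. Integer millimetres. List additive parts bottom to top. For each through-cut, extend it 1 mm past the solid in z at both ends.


difference() {
  cube([360, 170, 100]);
  translate([200, 50, -1]) cube([40, 40, 102]);
}


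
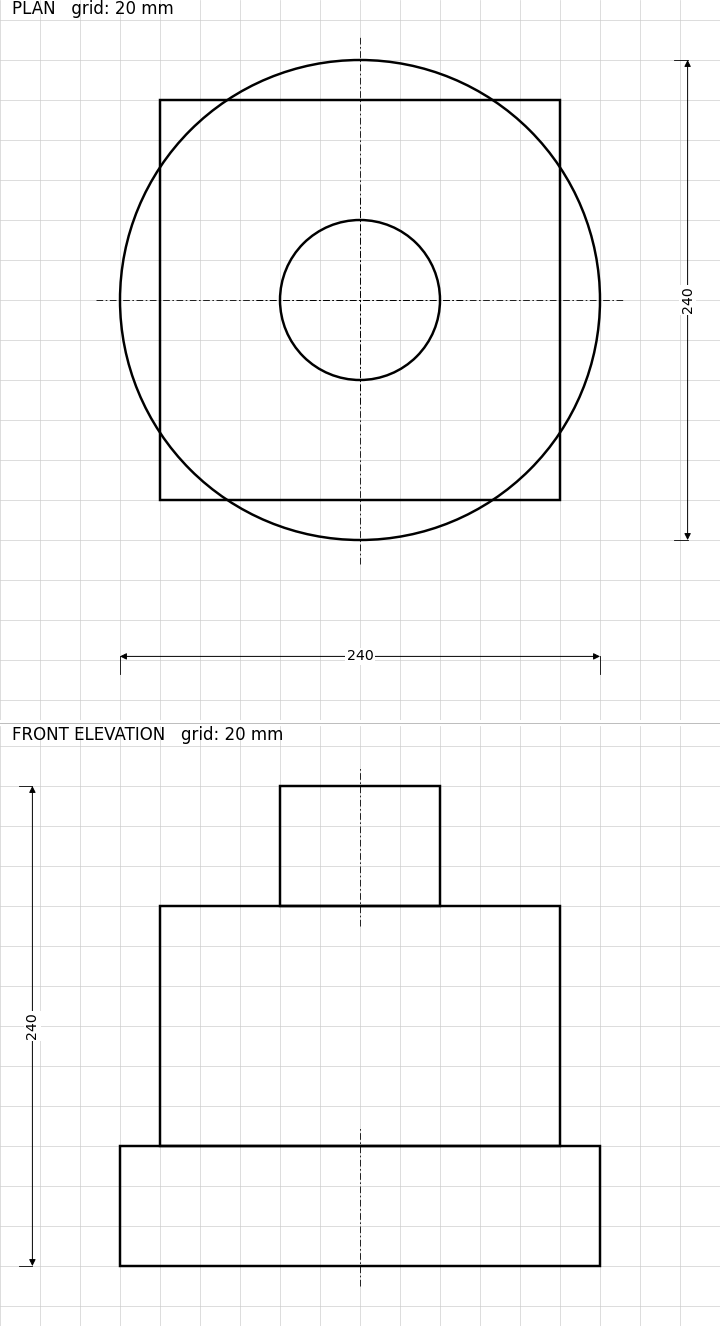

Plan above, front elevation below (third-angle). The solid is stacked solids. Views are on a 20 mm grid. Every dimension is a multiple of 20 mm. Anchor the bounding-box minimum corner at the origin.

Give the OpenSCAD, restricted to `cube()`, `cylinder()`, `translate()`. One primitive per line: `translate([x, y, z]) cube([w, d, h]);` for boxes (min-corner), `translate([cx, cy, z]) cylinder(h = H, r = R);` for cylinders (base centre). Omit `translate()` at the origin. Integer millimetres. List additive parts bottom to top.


translate([120, 120, 0]) cylinder(h = 60, r = 120);
translate([20, 20, 60]) cube([200, 200, 120]);
translate([120, 120, 180]) cylinder(h = 60, r = 40);


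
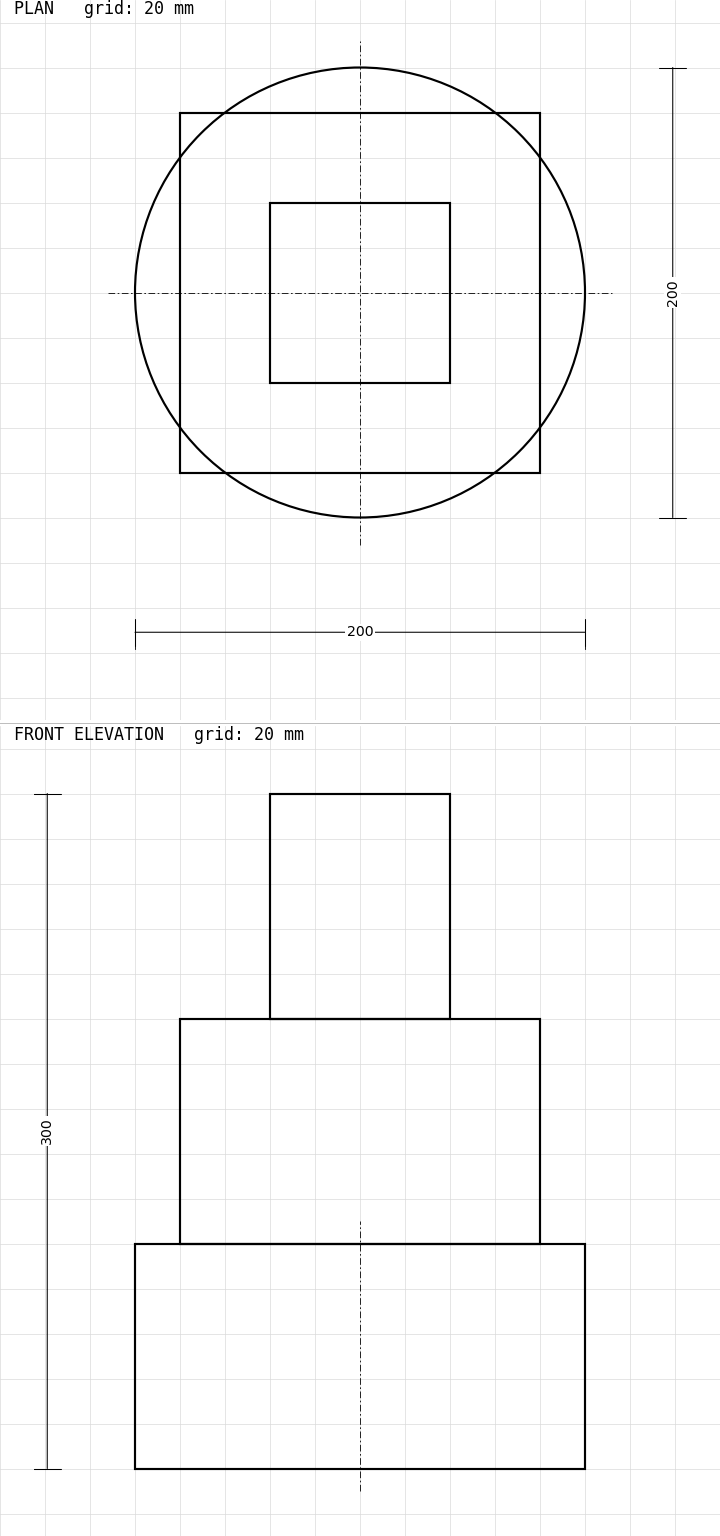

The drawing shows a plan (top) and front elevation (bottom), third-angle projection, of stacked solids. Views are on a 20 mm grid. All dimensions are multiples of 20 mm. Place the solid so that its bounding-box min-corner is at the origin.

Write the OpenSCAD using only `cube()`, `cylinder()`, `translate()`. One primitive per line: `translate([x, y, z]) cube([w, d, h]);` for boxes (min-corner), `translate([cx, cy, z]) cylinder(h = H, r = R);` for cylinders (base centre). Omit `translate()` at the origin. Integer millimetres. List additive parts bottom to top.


translate([100, 100, 0]) cylinder(h = 100, r = 100);
translate([20, 20, 100]) cube([160, 160, 100]);
translate([60, 60, 200]) cube([80, 80, 100]);


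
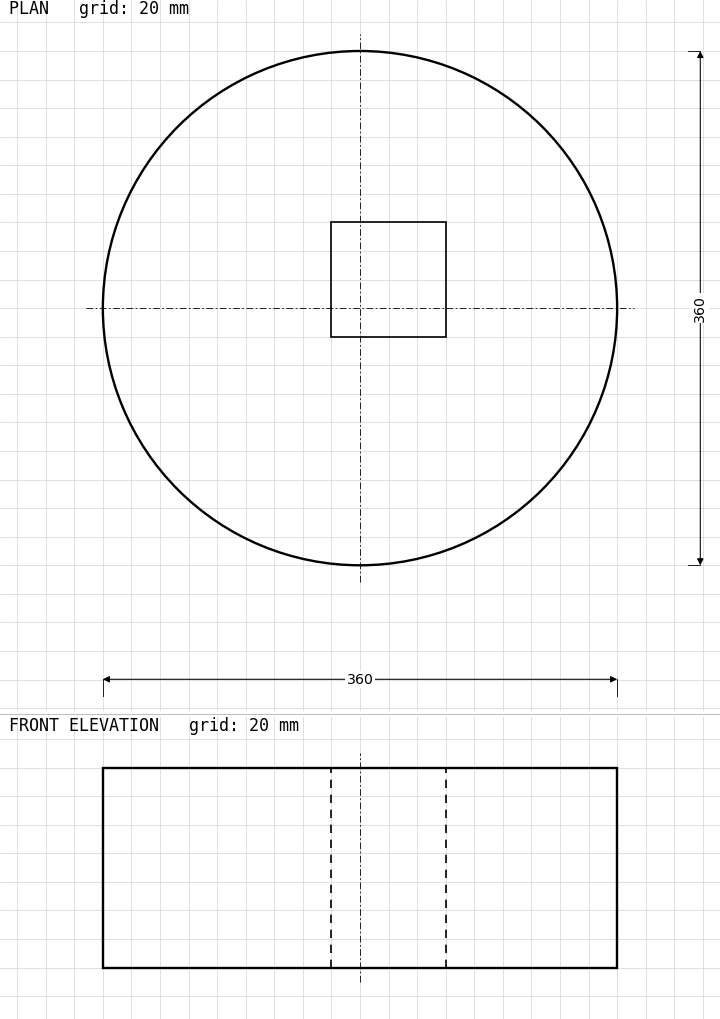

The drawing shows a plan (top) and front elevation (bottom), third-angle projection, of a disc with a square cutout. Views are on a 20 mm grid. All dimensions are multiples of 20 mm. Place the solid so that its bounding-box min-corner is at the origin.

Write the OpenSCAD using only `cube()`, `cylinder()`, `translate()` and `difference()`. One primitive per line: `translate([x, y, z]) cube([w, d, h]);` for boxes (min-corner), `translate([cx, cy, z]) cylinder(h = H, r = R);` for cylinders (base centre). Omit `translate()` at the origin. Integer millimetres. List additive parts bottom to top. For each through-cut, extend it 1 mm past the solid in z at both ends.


difference() {
  translate([180, 180, 0]) cylinder(h = 140, r = 180);
  translate([160, 160, -1]) cube([80, 80, 142]);
}
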